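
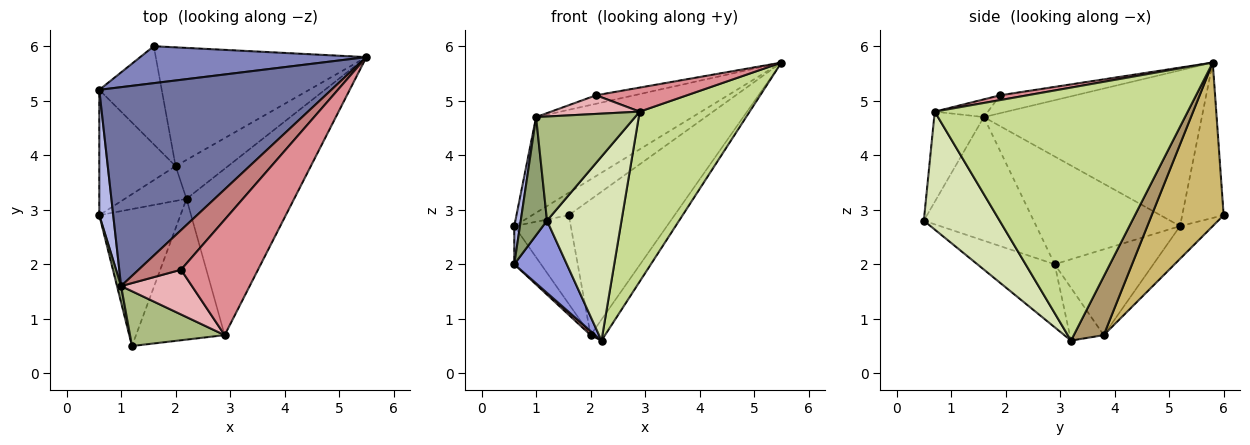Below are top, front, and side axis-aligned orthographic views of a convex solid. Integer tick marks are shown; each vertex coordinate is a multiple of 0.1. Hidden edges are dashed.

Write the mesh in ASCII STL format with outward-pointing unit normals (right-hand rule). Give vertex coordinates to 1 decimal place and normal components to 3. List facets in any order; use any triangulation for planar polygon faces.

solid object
 facet normal -0.518 0.371 0.771
  outer loop
   vertex 1.0 1.6 4.7
   vertex 5.5 5.8 5.7
   vertex 0.6 5.2 2.7
  endloop
 endfacet
 facet normal -0.506 0.448 0.737
  outer loop
   vertex 1.6 6.0 2.9
   vertex 0.6 5.2 2.7
   vertex 5.5 5.8 5.7
  endloop
 endfacet
 facet normal -0.566 -0.385 -0.729
  outer loop
   vertex 0.6 2.9 2.0
   vertex 2.2 3.2 0.6
   vertex 1.2 0.5 2.8
  endloop
 endfacet
 facet normal -0.991 -0.039 0.128
  outer loop
   vertex 0.6 2.9 2.0
   vertex 1.0 1.6 4.7
   vertex 0.6 5.2 2.7
  endloop
 endfacet
 facet normal -0.972 -0.232 0.032
  outer loop
   vertex 0.6 2.9 2.0
   vertex 1.2 0.5 2.8
   vertex 1.0 1.6 4.7
  endloop
 endfacet
 facet normal -0.406 -0.809 0.426
  outer loop
   vertex 2.9 0.7 4.8
   vertex 1.0 1.6 4.7
   vertex 1.2 0.5 2.8
  endloop
 endfacet
 facet normal 0.854 -0.371 -0.363
  outer loop
   vertex 2.9 0.7 4.8
   vertex 2.2 3.2 0.6
   vertex 5.5 5.8 5.7
  endloop
 endfacet
 facet normal 0.629 -0.618 -0.472
  outer loop
   vertex 2.9 0.7 4.8
   vertex 1.2 0.5 2.8
   vertex 2.2 3.2 0.6
  endloop
 endfacet
 facet normal 0.702 0.338 -0.627
  outer loop
   vertex 2.0 3.8 0.7
   vertex 5.5 5.8 5.7
   vertex 2.2 3.2 0.6
  endloop
 endfacet
 facet normal 0.456 0.670 -0.587
  outer loop
   vertex 2.0 3.8 0.7
   vertex 1.6 6.0 2.9
   vertex 5.5 5.8 5.7
  endloop
 endfacet
 facet normal -0.362 0.625 -0.691
  outer loop
   vertex 2.0 3.8 0.7
   vertex 0.6 5.2 2.7
   vertex 1.6 6.0 2.9
  endloop
 endfacet
 facet normal -0.732 0.198 -0.651
  outer loop
   vertex 2.0 3.8 0.7
   vertex 0.6 2.9 2.0
   vertex 0.6 5.2 2.7
  endloop
 endfacet
 facet normal -0.646 -0.089 -0.758
  outer loop
   vertex 2.0 3.8 0.7
   vertex 2.2 3.2 0.6
   vertex 0.6 2.9 2.0
  endloop
 endfacet
 facet normal -0.381 0.193 0.904
  outer loop
   vertex 2.1 1.9 5.1
   vertex 5.5 5.8 5.7
   vertex 1.0 1.6 4.7
  endloop
 endfacet
 facet normal 0.061 -0.204 0.977
  outer loop
   vertex 2.1 1.9 5.1
   vertex 2.9 0.7 4.8
   vertex 5.5 5.8 5.7
  endloop
 endfacet
 facet normal -0.225 -0.375 0.899
  outer loop
   vertex 2.1 1.9 5.1
   vertex 1.0 1.6 4.7
   vertex 2.9 0.7 4.8
  endloop
 endfacet
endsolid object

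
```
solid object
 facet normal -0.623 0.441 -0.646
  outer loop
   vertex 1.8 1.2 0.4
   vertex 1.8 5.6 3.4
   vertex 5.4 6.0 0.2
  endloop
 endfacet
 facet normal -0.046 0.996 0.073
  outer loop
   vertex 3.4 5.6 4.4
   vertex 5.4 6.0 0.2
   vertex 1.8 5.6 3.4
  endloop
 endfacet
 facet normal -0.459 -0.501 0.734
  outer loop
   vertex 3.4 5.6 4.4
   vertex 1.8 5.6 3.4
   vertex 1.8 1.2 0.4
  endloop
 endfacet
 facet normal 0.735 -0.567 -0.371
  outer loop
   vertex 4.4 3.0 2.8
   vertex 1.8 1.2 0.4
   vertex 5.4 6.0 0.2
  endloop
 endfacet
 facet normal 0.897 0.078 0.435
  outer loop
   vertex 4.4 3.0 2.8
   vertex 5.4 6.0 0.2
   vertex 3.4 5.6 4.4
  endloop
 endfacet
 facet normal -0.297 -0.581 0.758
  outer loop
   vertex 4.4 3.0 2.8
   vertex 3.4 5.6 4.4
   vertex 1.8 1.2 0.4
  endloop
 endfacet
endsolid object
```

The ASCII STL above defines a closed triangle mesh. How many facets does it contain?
6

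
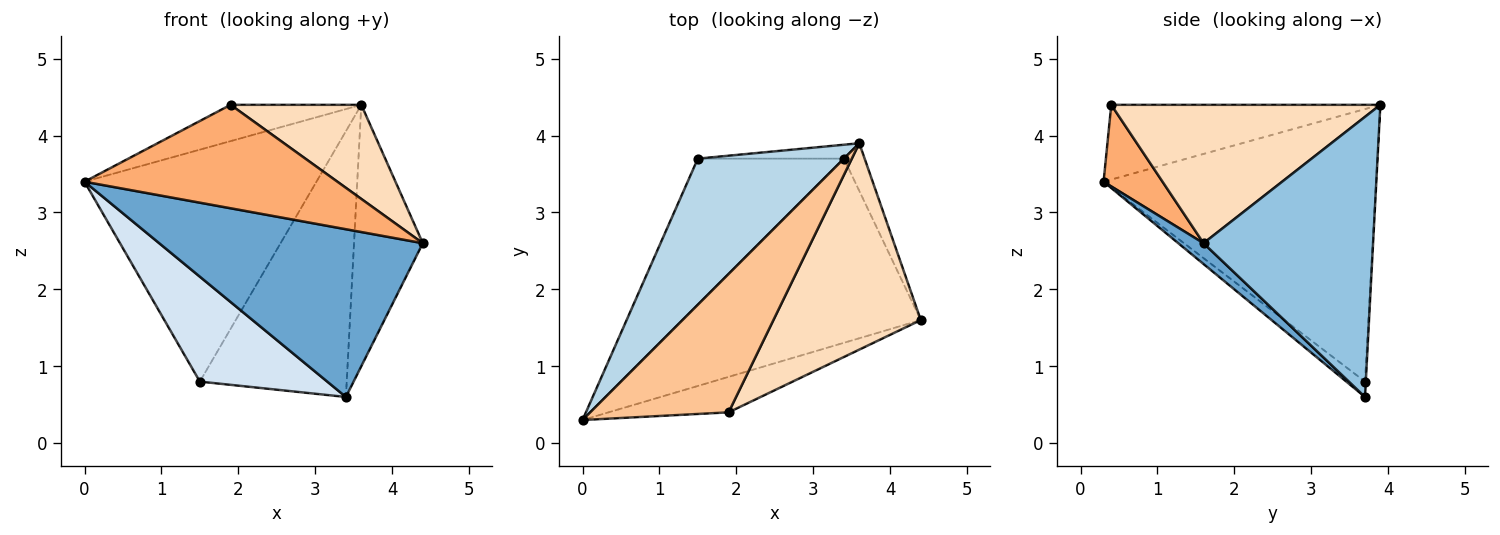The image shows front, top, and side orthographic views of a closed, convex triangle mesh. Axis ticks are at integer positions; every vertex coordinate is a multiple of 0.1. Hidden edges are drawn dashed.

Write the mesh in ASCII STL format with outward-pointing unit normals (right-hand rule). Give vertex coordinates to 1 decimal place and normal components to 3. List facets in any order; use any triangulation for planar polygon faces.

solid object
 facet normal 0.064 -0.672 -0.738
  outer loop
   vertex 3.4 3.7 0.6
   vertex 4.4 1.6 2.6
   vertex 0.0 0.3 3.4
  endloop
 endfacet
 facet normal 0.924 0.375 -0.068
  outer loop
   vertex 3.4 3.7 0.6
   vertex 3.6 3.9 4.4
   vertex 4.4 1.6 2.6
  endloop
 endfacet
 facet normal -0.705 0.600 0.378
  outer loop
   vertex 1.5 3.7 0.8
   vertex 0.0 0.3 3.4
   vertex 3.6 3.9 4.4
  endloop
 endfacet
 facet normal -0.085 -0.581 -0.809
  outer loop
   vertex 1.5 3.7 0.8
   vertex 3.4 3.7 0.6
   vertex 0.0 0.3 3.4
  endloop
 endfacet
 facet normal -0.006 0.999 -0.052
  outer loop
   vertex 1.5 3.7 0.8
   vertex 3.6 3.9 4.4
   vertex 3.4 3.7 0.6
  endloop
 endfacet
 facet normal 0.215 -0.924 -0.317
  outer loop
   vertex 1.9 0.4 4.4
   vertex 0.0 0.3 3.4
   vertex 4.4 1.6 2.6
  endloop
 endfacet
 facet normal -0.463 0.225 0.857
  outer loop
   vertex 1.9 0.4 4.4
   vertex 3.6 3.9 4.4
   vertex 0.0 0.3 3.4
  endloop
 endfacet
 facet normal 0.650 -0.315 0.692
  outer loop
   vertex 1.9 0.4 4.4
   vertex 4.4 1.6 2.6
   vertex 3.6 3.9 4.4
  endloop
 endfacet
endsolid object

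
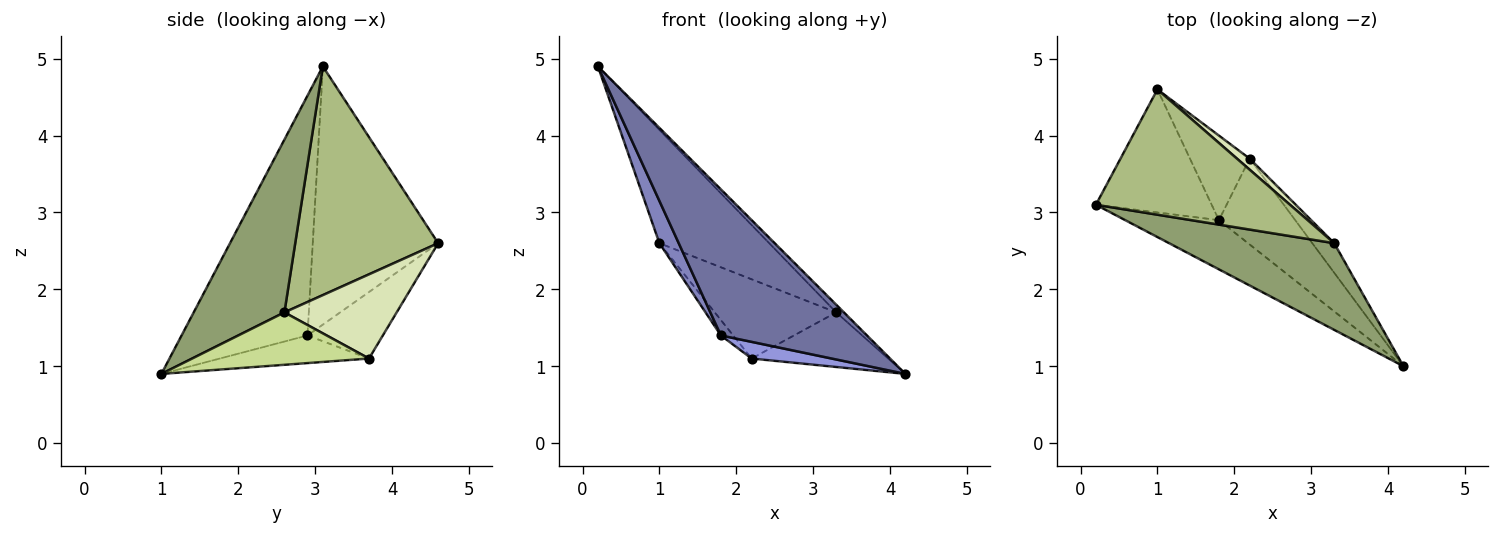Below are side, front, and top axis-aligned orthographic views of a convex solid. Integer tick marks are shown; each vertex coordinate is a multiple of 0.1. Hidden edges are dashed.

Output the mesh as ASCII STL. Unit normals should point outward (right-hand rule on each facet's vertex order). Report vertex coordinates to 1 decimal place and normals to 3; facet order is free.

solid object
 facet normal -0.633 -0.734 -0.247
  outer loop
   vertex 1.8 2.9 1.4
   vertex 4.2 1.0 0.9
   vertex 0.2 3.1 4.9
  endloop
 endfacet
 facet normal -0.904 -0.139 -0.405
  outer loop
   vertex 1.8 2.9 1.4
   vertex 0.2 3.1 4.9
   vertex 1.0 4.6 2.6
  endloop
 endfacet
 facet normal -0.335 -0.179 -0.925
  outer loop
   vertex 2.2 3.7 1.1
   vertex 4.2 1.0 0.9
   vertex 1.8 2.9 1.4
  endloop
 endfacet
 facet normal -0.739 0.121 -0.663
  outer loop
   vertex 2.2 3.7 1.1
   vertex 1.8 2.9 1.4
   vertex 1.0 4.6 2.6
  endloop
 endfacet
 facet normal 0.722 0.061 0.690
  outer loop
   vertex 3.3 2.6 1.7
   vertex 0.2 3.1 4.9
   vertex 4.2 1.0 0.9
  endloop
 endfacet
 facet normal 0.658 0.505 0.558
  outer loop
   vertex 3.3 2.6 1.7
   vertex 1.0 4.6 2.6
   vertex 0.2 3.1 4.9
  endloop
 endfacet
 facet normal 0.751 0.580 -0.314
  outer loop
   vertex 3.3 2.6 1.7
   vertex 4.2 1.0 0.9
   vertex 2.2 3.7 1.1
  endloop
 endfacet
 facet normal 0.675 0.731 0.102
  outer loop
   vertex 3.3 2.6 1.7
   vertex 2.2 3.7 1.1
   vertex 1.0 4.6 2.6
  endloop
 endfacet
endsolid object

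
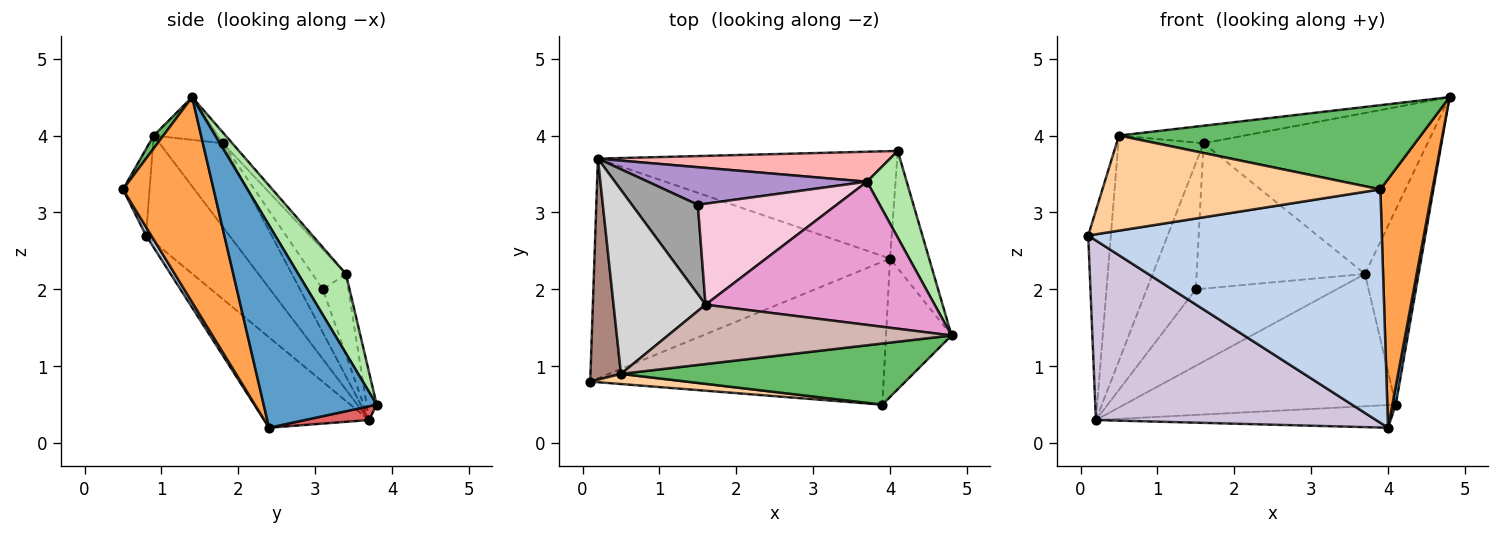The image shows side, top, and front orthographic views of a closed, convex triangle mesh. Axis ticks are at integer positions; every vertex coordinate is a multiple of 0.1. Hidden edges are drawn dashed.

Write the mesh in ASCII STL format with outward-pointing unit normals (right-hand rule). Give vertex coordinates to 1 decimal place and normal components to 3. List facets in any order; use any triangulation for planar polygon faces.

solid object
 facet normal 0.981 -0.030 -0.189
  outer loop
   vertex 4.0 2.4 0.2
   vertex 4.1 3.8 0.5
   vertex 4.8 1.4 4.5
  endloop
 endfacet
 facet normal 0.015 -0.853 -0.522
  outer loop
   vertex 3.9 0.5 3.3
   vertex 0.1 0.8 2.7
   vertex 4.0 2.4 0.2
  endloop
 endfacet
 facet normal 0.836 -0.480 -0.267
  outer loop
   vertex 3.9 0.5 3.3
   vertex 4.0 2.4 0.2
   vertex 4.8 1.4 4.5
  endloop
 endfacet
 facet normal -0.095 -0.990 0.105
  outer loop
   vertex 0.5 0.9 4.0
   vertex 0.1 0.8 2.7
   vertex 3.9 0.5 3.3
  endloop
 endfacet
 facet normal 0.026 -0.809 0.587
  outer loop
   vertex 0.5 0.9 4.0
   vertex 3.9 0.5 3.3
   vertex 4.8 1.4 4.5
  endloop
 endfacet
 facet normal 0.630 0.709 0.315
  outer loop
   vertex 3.7 3.4 2.2
   vertex 4.8 1.4 4.5
   vertex 4.1 3.8 0.5
  endloop
 endfacet
 facet normal 0.045 0.206 -0.977
  outer loop
   vertex 0.2 3.7 0.3
   vertex 4.1 3.8 0.5
   vertex 4.0 2.4 0.2
  endloop
 endfacet
 facet normal -0.036 0.975 0.221
  outer loop
   vertex 0.2 3.7 0.3
   vertex 3.7 3.4 2.2
   vertex 4.1 3.8 0.5
  endloop
 endfacet
 facet normal -0.160 0.886 0.435
  outer loop
   vertex 0.2 3.7 0.3
   vertex 1.5 3.1 2.0
   vertex 3.7 3.4 2.2
  endloop
 endfacet
 facet normal -0.230 -0.616 -0.754
  outer loop
   vertex 0.2 3.7 0.3
   vertex 4.0 2.4 0.2
   vertex 0.1 0.8 2.7
  endloop
 endfacet
 facet normal -0.930 0.253 0.267
  outer loop
   vertex 0.2 3.7 0.3
   vertex 0.1 0.8 2.7
   vertex 0.5 0.9 4.0
  endloop
 endfacet
 facet normal -0.143 0.280 0.949
  outer loop
   vertex 1.6 1.8 3.9
   vertex 0.5 0.9 4.0
   vertex 4.8 1.4 4.5
  endloop
 endfacet
 facet normal -0.031 0.747 0.664
  outer loop
   vertex 1.6 1.8 3.9
   vertex 4.8 1.4 4.5
   vertex 3.7 3.4 2.2
  endloop
 endfacet
 facet normal -0.162 0.810 0.563
  outer loop
   vertex 1.6 1.8 3.9
   vertex 3.7 3.4 2.2
   vertex 1.5 3.1 2.0
  endloop
 endfacet
 facet normal -0.355 0.763 0.541
  outer loop
   vertex 1.6 1.8 3.9
   vertex 1.5 3.1 2.0
   vertex 0.2 3.7 0.3
  endloop
 endfacet
 facet normal -0.499 0.671 0.548
  outer loop
   vertex 1.6 1.8 3.9
   vertex 0.2 3.7 0.3
   vertex 0.5 0.9 4.0
  endloop
 endfacet
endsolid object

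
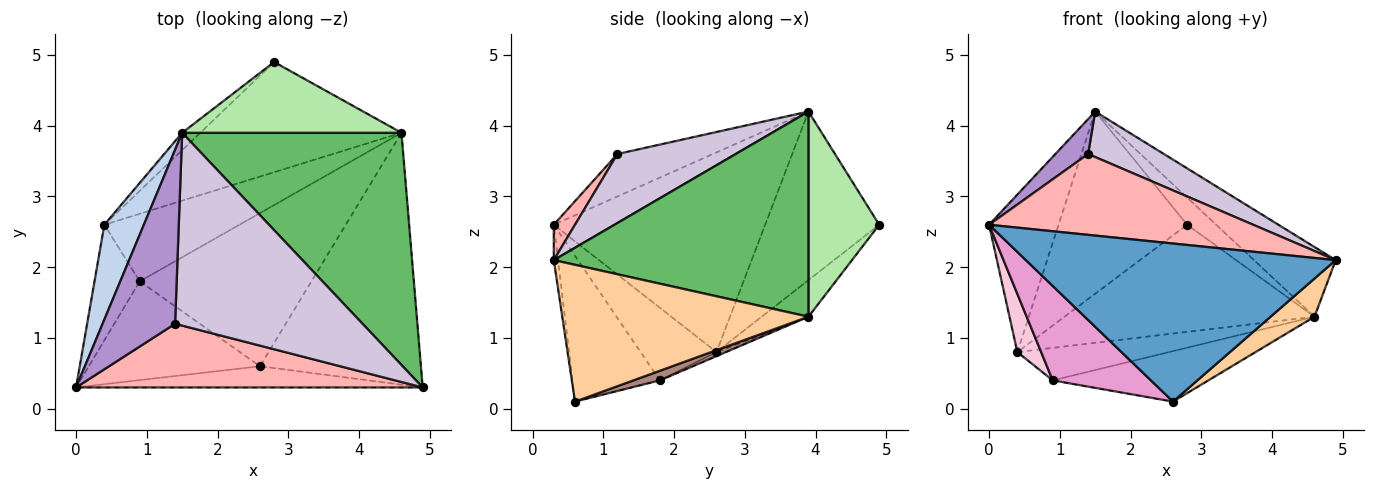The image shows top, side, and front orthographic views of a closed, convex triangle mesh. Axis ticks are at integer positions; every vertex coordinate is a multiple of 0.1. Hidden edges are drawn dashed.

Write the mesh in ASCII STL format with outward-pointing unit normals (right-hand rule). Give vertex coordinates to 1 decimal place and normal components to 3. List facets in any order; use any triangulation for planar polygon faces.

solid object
 facet normal -0.014 -0.991 -0.133
  outer loop
   vertex 2.6 0.6 0.1
   vertex 4.9 0.3 2.1
   vertex 0.0 0.3 2.6
  endloop
 endfacet
 facet normal -0.934 0.307 0.185
  outer loop
   vertex 1.5 3.9 4.2
   vertex 0.4 2.6 0.8
   vertex 0.0 0.3 2.6
  endloop
 endfacet
 facet normal -0.662 0.746 -0.071
  outer loop
   vertex 1.5 3.9 4.2
   vertex 2.8 4.9 2.6
   vertex 0.4 2.6 0.8
  endloop
 endfacet
 facet normal 0.643 -0.115 -0.757
  outer loop
   vertex 4.6 3.9 1.3
   vertex 4.9 0.3 2.1
   vertex 2.6 0.6 0.1
  endloop
 endfacet
 facet normal 0.667 0.214 0.713
  outer loop
   vertex 4.6 3.9 1.3
   vertex 1.5 3.9 4.2
   vertex 4.9 0.3 2.1
  endloop
 endfacet
 facet normal 0.658 0.270 0.703
  outer loop
   vertex 4.6 3.9 1.3
   vertex 2.8 4.9 2.6
   vertex 1.5 3.9 4.2
  endloop
 endfacet
 facet normal -0.129 0.691 -0.711
  outer loop
   vertex 4.6 3.9 1.3
   vertex 0.4 2.6 0.8
   vertex 2.8 4.9 2.6
  endloop
 endfacet
 facet normal 0.063 -0.784 0.617
  outer loop
   vertex 1.4 1.2 3.6
   vertex 0.0 0.3 2.6
   vertex 4.9 0.3 2.1
  endloop
 endfacet
 facet normal -0.498 -0.171 0.850
  outer loop
   vertex 1.4 1.2 3.6
   vertex 1.5 3.9 4.2
   vertex 0.0 0.3 2.6
  endloop
 endfacet
 facet normal 0.337 -0.216 0.916
  outer loop
   vertex 1.4 1.2 3.6
   vertex 4.9 0.3 2.1
   vertex 1.5 3.9 4.2
  endloop
 endfacet
 facet normal 0.053 0.313 -0.948
  outer loop
   vertex 0.9 1.8 0.4
   vertex 4.6 3.9 1.3
   vertex 2.6 0.6 0.1
  endloop
 endfacet
 facet normal -0.027 0.434 -0.901
  outer loop
   vertex 0.9 1.8 0.4
   vertex 0.4 2.6 0.8
   vertex 4.6 3.9 1.3
  endloop
 endfacet
 facet normal -0.524 -0.589 -0.616
  outer loop
   vertex 0.9 1.8 0.4
   vertex 2.6 0.6 0.1
   vertex 0.0 0.3 2.6
  endloop
 endfacet
 facet normal -0.820 -0.257 -0.511
  outer loop
   vertex 0.9 1.8 0.4
   vertex 0.0 0.3 2.6
   vertex 0.4 2.6 0.8
  endloop
 endfacet
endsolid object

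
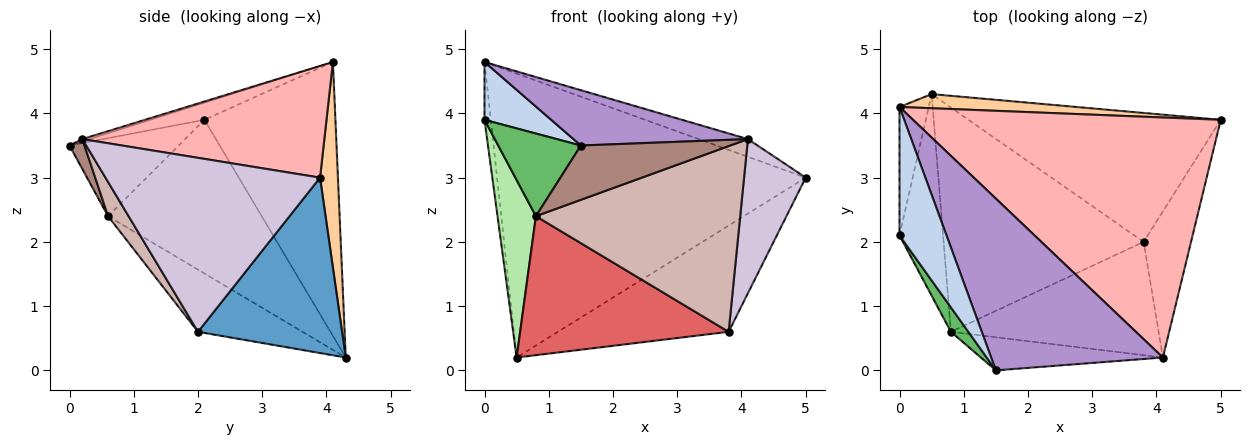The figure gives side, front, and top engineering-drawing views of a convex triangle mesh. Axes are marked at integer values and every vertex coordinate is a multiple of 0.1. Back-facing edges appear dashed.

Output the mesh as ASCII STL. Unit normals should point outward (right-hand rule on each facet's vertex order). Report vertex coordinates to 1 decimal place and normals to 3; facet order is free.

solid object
 facet normal 0.473 0.560 -0.680
  outer loop
   vertex 3.8 2.0 0.6
   vertex 0.5 4.3 0.2
   vertex 5.0 3.9 3.0
  endloop
 endfacet
 facet normal -0.315 -0.390 0.866
  outer loop
   vertex 0.0 4.1 4.8
   vertex 0.0 2.1 3.9
   vertex 1.5 0.0 3.5
  endloop
 endfacet
 facet normal -0.993 0.048 -0.106
  outer loop
   vertex 0.0 4.1 4.8
   vertex 0.5 4.3 0.2
   vertex 0.0 2.1 3.9
  endloop
 endfacet
 facet normal 0.058 0.997 0.050
  outer loop
   vertex 0.0 4.1 4.8
   vertex 5.0 3.9 3.0
   vertex 0.5 4.3 0.2
  endloop
 endfacet
 facet normal -0.785 -0.594 0.175
  outer loop
   vertex 0.8 0.6 2.4
   vertex 1.5 0.0 3.5
   vertex 0.0 2.1 3.9
  endloop
 endfacet
 facet normal -0.935 -0.234 -0.265
  outer loop
   vertex 0.8 0.6 2.4
   vertex 0.0 2.1 3.9
   vertex 0.5 4.3 0.2
  endloop
 endfacet
 facet normal -0.255 -0.509 -0.822
  outer loop
   vertex 0.8 0.6 2.4
   vertex 0.5 4.3 0.2
   vertex 3.8 2.0 0.6
  endloop
 endfacet
 facet normal 0.340 0.069 0.938
  outer loop
   vertex 4.1 0.2 3.6
   vertex 5.0 3.9 3.0
   vertex 0.0 4.1 4.8
  endloop
 endfacet
 facet normal -0.013 -0.307 0.952
  outer loop
   vertex 4.1 0.2 3.6
   vertex 0.0 4.1 4.8
   vertex 1.5 0.0 3.5
  endloop
 endfacet
 facet normal 0.930 -0.267 -0.253
  outer loop
   vertex 4.1 0.2 3.6
   vertex 3.8 2.0 0.6
   vertex 5.0 3.9 3.0
  endloop
 endfacet
 facet normal 0.085 -0.851 -0.518
  outer loop
   vertex 4.1 0.2 3.6
   vertex 1.5 0.0 3.5
   vertex 0.8 0.6 2.4
  endloop
 endfacet
 facet normal 0.086 -0.851 -0.519
  outer loop
   vertex 4.1 0.2 3.6
   vertex 0.8 0.6 2.4
   vertex 3.8 2.0 0.6
  endloop
 endfacet
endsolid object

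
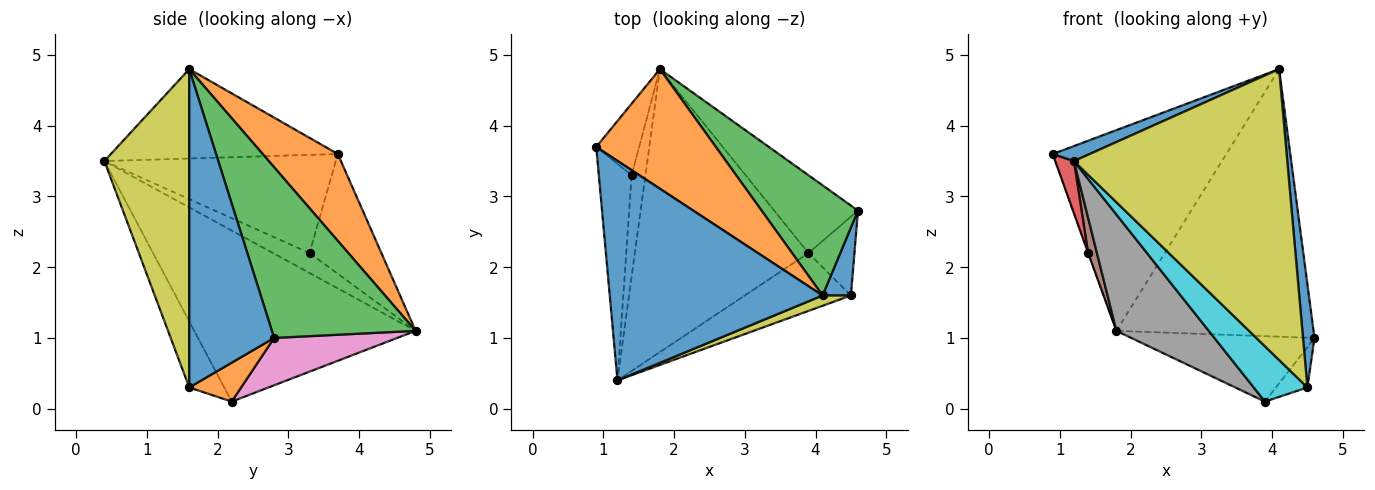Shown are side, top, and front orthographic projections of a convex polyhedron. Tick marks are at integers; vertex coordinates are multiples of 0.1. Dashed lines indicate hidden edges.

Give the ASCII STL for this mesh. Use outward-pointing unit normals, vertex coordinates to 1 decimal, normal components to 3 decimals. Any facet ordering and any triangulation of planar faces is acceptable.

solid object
 facet normal -0.386 -0.063 0.920
  outer loop
   vertex 4.1 1.6 4.8
   vertex 0.9 3.7 3.6
   vertex 1.2 0.4 3.5
  endloop
 endfacet
 facet normal 0.349 0.805 0.480
  outer loop
   vertex 1.8 4.8 1.1
   vertex 0.9 3.7 3.6
   vertex 4.1 1.6 4.8
  endloop
 endfacet
 facet normal 0.559 0.767 0.316
  outer loop
   vertex 1.8 4.8 1.1
   vertex 4.1 1.6 4.8
   vertex 4.6 2.8 1.0
  endloop
 endfacet
 facet normal -0.946 -0.076 -0.316
  outer loop
   vertex 1.4 3.3 2.2
   vertex 1.2 0.4 3.5
   vertex 0.9 3.7 3.6
  endloop
 endfacet
 facet normal -0.941 0.004 -0.337
  outer loop
   vertex 1.4 3.3 2.2
   vertex 0.9 3.7 3.6
   vertex 1.8 4.8 1.1
  endloop
 endfacet
 facet normal -0.806 -0.195 -0.559
  outer loop
   vertex 1.4 3.3 2.2
   vertex 1.8 4.8 1.1
   vertex 1.2 0.4 3.5
  endloop
 endfacet
 facet normal 0.397 0.591 -0.703
  outer loop
   vertex 3.9 2.2 0.1
   vertex 1.8 4.8 1.1
   vertex 4.6 2.8 1.0
  endloop
 endfacet
 facet normal -0.674 -0.281 -0.684
  outer loop
   vertex 3.9 2.2 0.1
   vertex 1.2 0.4 3.5
   vertex 1.8 4.8 1.1
  endloop
 endfacet
 facet normal 0.370 -0.929 0.033
  outer loop
   vertex 4.5 1.6 0.3
   vertex 4.1 1.6 4.8
   vertex 1.2 0.4 3.5
  endloop
 endfacet
 facet normal -0.410 -0.630 -0.659
  outer loop
   vertex 4.5 1.6 0.3
   vertex 1.2 0.4 3.5
   vertex 3.9 2.2 0.1
  endloop
 endfacet
 facet normal 0.987 -0.133 0.088
  outer loop
   vertex 4.5 1.6 0.3
   vertex 4.6 2.8 1.0
   vertex 4.1 1.6 4.8
  endloop
 endfacet
 facet normal 0.601 0.365 -0.711
  outer loop
   vertex 4.5 1.6 0.3
   vertex 3.9 2.2 0.1
   vertex 4.6 2.8 1.0
  endloop
 endfacet
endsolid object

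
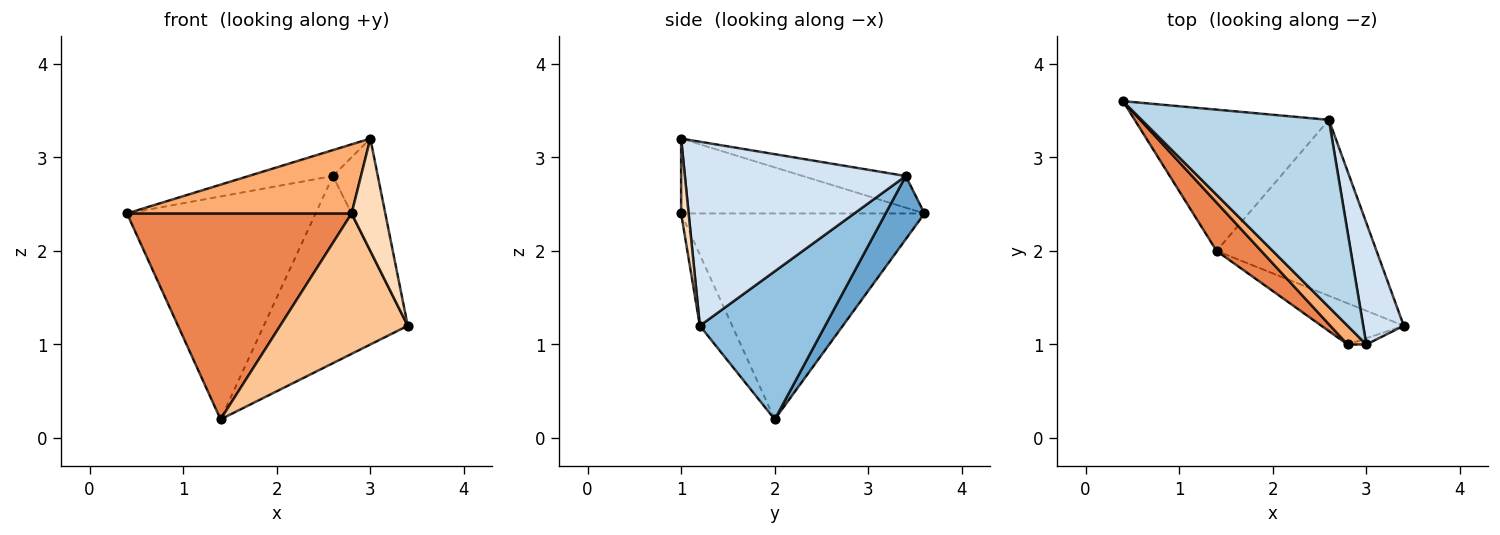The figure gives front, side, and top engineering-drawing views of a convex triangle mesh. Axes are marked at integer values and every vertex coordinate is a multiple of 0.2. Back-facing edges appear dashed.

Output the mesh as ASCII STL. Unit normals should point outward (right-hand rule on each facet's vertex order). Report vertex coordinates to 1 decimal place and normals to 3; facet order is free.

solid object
 facet normal 0.172 0.832 -0.527
  outer loop
   vertex 2.6 3.4 2.8
   vertex 1.4 2.0 0.2
   vertex 0.4 3.6 2.4
  endloop
 endfacet
 facet normal 0.535 0.615 -0.578
  outer loop
   vertex 2.6 3.4 2.8
   vertex 3.4 1.2 1.2
   vertex 1.4 2.0 0.2
  endloop
 endfacet
 facet normal -0.165 0.135 0.977
  outer loop
   vertex 2.6 3.4 2.8
   vertex 0.4 3.6 2.4
   vertex 3.0 1.0 3.2
  endloop
 endfacet
 facet normal 0.958 0.195 0.211
  outer loop
   vertex 2.6 3.4 2.8
   vertex 3.0 1.0 3.2
   vertex 3.4 1.2 1.2
  endloop
 endfacet
 facet normal -0.726 -0.670 0.157
  outer loop
   vertex 2.8 1.0 2.4
   vertex 0.4 3.6 2.4
   vertex 1.4 2.0 0.2
  endloop
 endfacet
 facet normal -0.723 -0.667 0.181
  outer loop
   vertex 2.8 1.0 2.4
   vertex 3.0 1.0 3.2
   vertex 0.4 3.6 2.4
  endloop
 endfacet
 facet normal -0.236 -0.932 -0.274
  outer loop
   vertex 2.8 1.0 2.4
   vertex 1.4 2.0 0.2
   vertex 3.4 1.2 1.2
  endloop
 endfacet
 facet normal 0.217 -0.975 -0.054
  outer loop
   vertex 2.8 1.0 2.4
   vertex 3.4 1.2 1.2
   vertex 3.0 1.0 3.2
  endloop
 endfacet
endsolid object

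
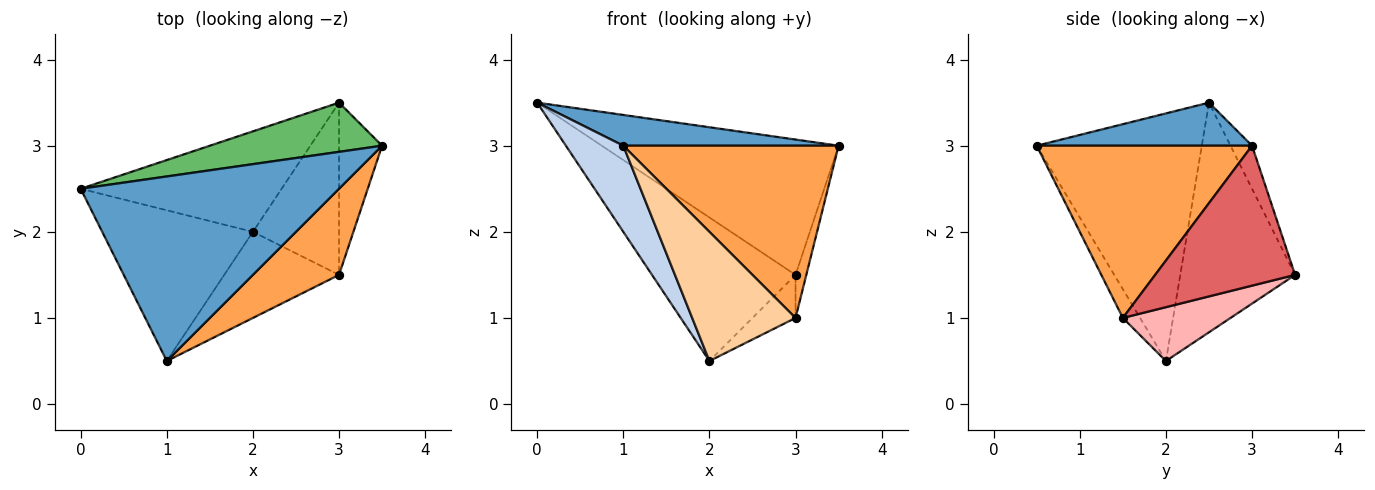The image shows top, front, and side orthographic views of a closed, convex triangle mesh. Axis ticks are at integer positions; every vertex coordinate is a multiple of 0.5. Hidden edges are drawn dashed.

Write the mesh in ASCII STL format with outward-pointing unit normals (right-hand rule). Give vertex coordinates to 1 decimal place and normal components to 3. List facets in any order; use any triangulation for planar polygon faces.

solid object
 facet normal 0.162 -0.162 0.973
  outer loop
   vertex 1.0 0.5 3.0
   vertex 3.5 3.0 3.0
   vertex 0.0 2.5 3.5
  endloop
 endfacet
 facet normal -0.819 -0.285 -0.498
  outer loop
   vertex 2.0 2.0 0.5
   vertex 1.0 0.5 3.0
   vertex 0.0 2.5 3.5
  endloop
 endfacet
 facet normal 0.667 -0.667 0.333
  outer loop
   vertex 3.0 1.5 1.0
   vertex 3.5 3.0 3.0
   vertex 1.0 0.5 3.0
  endloop
 endfacet
 facet normal -0.137 -0.824 -0.549
  outer loop
   vertex 3.0 1.5 1.0
   vertex 1.0 0.5 3.0
   vertex 2.0 2.0 0.5
  endloop
 endfacet
 facet normal -0.085 0.936 0.341
  outer loop
   vertex 3.0 3.5 1.5
   vertex 0.0 2.5 3.5
   vertex 3.5 3.0 3.0
  endloop
 endfacet
 facet normal -0.548 0.685 -0.480
  outer loop
   vertex 3.0 3.5 1.5
   vertex 2.0 2.0 0.5
   vertex 0.0 2.5 3.5
  endloop
 endfacet
 facet normal 0.953 0.073 -0.293
  outer loop
   vertex 3.0 3.5 1.5
   vertex 3.5 3.0 3.0
   vertex 3.0 1.5 1.0
  endloop
 endfacet
 facet normal 0.518 0.207 -0.830
  outer loop
   vertex 3.0 3.5 1.5
   vertex 3.0 1.5 1.0
   vertex 2.0 2.0 0.5
  endloop
 endfacet
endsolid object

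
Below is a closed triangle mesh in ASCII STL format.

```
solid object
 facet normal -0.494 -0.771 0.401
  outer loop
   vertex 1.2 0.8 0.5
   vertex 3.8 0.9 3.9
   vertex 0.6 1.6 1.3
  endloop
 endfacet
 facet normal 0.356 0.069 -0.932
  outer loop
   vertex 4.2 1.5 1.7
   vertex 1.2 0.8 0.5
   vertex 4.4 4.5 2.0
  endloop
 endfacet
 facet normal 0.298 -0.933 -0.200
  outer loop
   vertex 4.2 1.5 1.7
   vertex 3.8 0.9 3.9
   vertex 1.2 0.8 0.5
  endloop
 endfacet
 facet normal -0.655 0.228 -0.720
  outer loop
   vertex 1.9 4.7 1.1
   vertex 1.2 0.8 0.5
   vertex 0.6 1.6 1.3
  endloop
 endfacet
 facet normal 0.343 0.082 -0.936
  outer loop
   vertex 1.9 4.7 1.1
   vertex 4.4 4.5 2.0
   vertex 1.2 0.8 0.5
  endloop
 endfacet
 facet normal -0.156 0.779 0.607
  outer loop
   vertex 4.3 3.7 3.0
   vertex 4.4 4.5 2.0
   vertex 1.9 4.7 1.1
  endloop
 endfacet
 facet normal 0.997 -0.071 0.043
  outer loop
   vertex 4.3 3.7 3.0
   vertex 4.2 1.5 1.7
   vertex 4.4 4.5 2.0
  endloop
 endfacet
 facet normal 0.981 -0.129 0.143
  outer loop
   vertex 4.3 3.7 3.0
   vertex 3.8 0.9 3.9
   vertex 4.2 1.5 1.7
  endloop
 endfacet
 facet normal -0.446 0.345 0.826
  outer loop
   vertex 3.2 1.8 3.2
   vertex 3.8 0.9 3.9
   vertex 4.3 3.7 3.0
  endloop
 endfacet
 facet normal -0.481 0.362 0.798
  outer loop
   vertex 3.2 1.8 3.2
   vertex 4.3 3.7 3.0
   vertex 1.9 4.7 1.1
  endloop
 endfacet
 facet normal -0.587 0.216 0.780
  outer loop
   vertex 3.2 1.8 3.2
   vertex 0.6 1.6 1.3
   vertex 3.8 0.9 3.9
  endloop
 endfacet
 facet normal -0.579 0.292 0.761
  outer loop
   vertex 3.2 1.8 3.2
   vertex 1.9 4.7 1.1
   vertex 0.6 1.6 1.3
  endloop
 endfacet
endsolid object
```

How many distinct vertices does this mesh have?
8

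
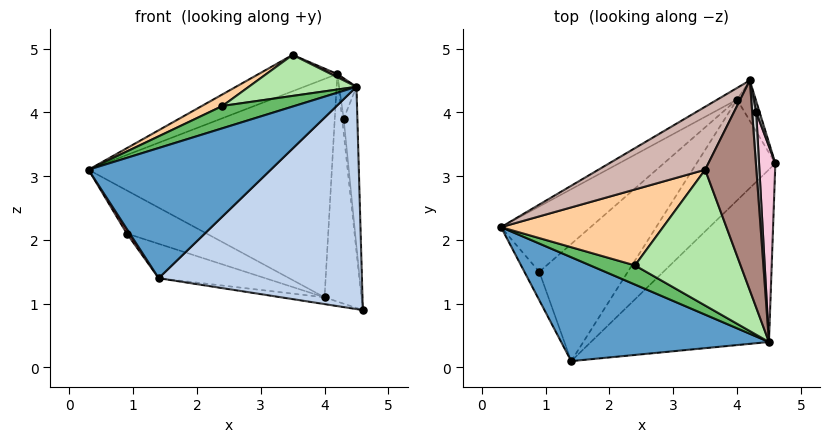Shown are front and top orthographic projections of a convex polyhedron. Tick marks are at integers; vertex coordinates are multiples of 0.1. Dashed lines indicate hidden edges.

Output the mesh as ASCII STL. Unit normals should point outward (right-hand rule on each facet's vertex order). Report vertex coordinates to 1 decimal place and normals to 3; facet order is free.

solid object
 facet normal -0.467 -0.691 0.552
  outer loop
   vertex 4.5 0.4 4.4
   vertex 0.3 2.2 3.1
   vertex 1.4 0.1 1.4
  endloop
 endfacet
 facet normal 0.556 -0.657 -0.509
  outer loop
   vertex 4.5 0.4 4.4
   vertex 1.4 0.1 1.4
   vertex 4.6 3.2 0.9
  endloop
 endfacet
 facet normal -0.216 0.065 -0.974
  outer loop
   vertex 4.0 4.2 1.1
   vertex 4.6 3.2 0.9
   vertex 1.4 0.1 1.4
  endloop
 endfacet
 facet normal -0.457 -0.134 0.879
  outer loop
   vertex 2.4 1.6 4.1
   vertex 3.5 3.1 4.9
   vertex 0.3 2.2 3.1
  endloop
 endfacet
 facet normal -0.466 -0.672 0.576
  outer loop
   vertex 2.4 1.6 4.1
   vertex 0.3 2.2 3.1
   vertex 4.5 0.4 4.4
  endloop
 endfacet
 facet normal -0.289 -0.277 0.916
  outer loop
   vertex 2.4 1.6 4.1
   vertex 4.5 0.4 4.4
   vertex 3.5 3.1 4.9
  endloop
 endfacet
 facet normal -0.878 -0.077 -0.473
  outer loop
   vertex 0.9 1.5 2.1
   vertex 1.4 0.1 1.4
   vertex 0.3 2.2 3.1
  endloop
 endfacet
 facet normal -0.599 0.441 -0.668
  outer loop
   vertex 0.9 1.5 2.1
   vertex 0.3 2.2 3.1
   vertex 4.0 4.2 1.1
  endloop
 endfacet
 facet normal -0.485 0.246 -0.839
  outer loop
   vertex 0.9 1.5 2.1
   vertex 4.0 4.2 1.1
   vertex 1.4 0.1 1.4
  endloop
 endfacet
 facet normal 0.845 0.526 -0.093
  outer loop
   vertex 4.2 4.5 4.6
   vertex 4.6 3.2 0.9
   vertex 4.0 4.2 1.1
  endloop
 endfacet
 facet normal 0.417 -0.014 0.909
  outer loop
   vertex 4.2 4.5 4.6
   vertex 3.5 3.1 4.9
   vertex 4.5 0.4 4.4
  endloop
 endfacet
 facet normal -0.532 0.423 0.734
  outer loop
   vertex 4.2 4.5 4.6
   vertex 0.3 2.2 3.1
   vertex 3.5 3.1 4.9
  endloop
 endfacet
 facet normal -0.494 0.868 -0.046
  outer loop
   vertex 4.2 4.5 4.6
   vertex 4.0 4.2 1.1
   vertex 0.3 2.2 3.1
  endloop
 endfacet
 facet normal 0.994 0.067 0.082
  outer loop
   vertex 4.3 4.0 3.9
   vertex 4.5 0.4 4.4
   vertex 4.6 3.2 0.9
  endloop
 endfacet
 facet normal 0.993 0.095 0.074
  outer loop
   vertex 4.3 4.0 3.9
   vertex 4.6 3.2 0.9
   vertex 4.2 4.5 4.6
  endloop
 endfacet
 facet normal 0.993 0.068 0.093
  outer loop
   vertex 4.3 4.0 3.9
   vertex 4.2 4.5 4.6
   vertex 4.5 0.4 4.4
  endloop
 endfacet
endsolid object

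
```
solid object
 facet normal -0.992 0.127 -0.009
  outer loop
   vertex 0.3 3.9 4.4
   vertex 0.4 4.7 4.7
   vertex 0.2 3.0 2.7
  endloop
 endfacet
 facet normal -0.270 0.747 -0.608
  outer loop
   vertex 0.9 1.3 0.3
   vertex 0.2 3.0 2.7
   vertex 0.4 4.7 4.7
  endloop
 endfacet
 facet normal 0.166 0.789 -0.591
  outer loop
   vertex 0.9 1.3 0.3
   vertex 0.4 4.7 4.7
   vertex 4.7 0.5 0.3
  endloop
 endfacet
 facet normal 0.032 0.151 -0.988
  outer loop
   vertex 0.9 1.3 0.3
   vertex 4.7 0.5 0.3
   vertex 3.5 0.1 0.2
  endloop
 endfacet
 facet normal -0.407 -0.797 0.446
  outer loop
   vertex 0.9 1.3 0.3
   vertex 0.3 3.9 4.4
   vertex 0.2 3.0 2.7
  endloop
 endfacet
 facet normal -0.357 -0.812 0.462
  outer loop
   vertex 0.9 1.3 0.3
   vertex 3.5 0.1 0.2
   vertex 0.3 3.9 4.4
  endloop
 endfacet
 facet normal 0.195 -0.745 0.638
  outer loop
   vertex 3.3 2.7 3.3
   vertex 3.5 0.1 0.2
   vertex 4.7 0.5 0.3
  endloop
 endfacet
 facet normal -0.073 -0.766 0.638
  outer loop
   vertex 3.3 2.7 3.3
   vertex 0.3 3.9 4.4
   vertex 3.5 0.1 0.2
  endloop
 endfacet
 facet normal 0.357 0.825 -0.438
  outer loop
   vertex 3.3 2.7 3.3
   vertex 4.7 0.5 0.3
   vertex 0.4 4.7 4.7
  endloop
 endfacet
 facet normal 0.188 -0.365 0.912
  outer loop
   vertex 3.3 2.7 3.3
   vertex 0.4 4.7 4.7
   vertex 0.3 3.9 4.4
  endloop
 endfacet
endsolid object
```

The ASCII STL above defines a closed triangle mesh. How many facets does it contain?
10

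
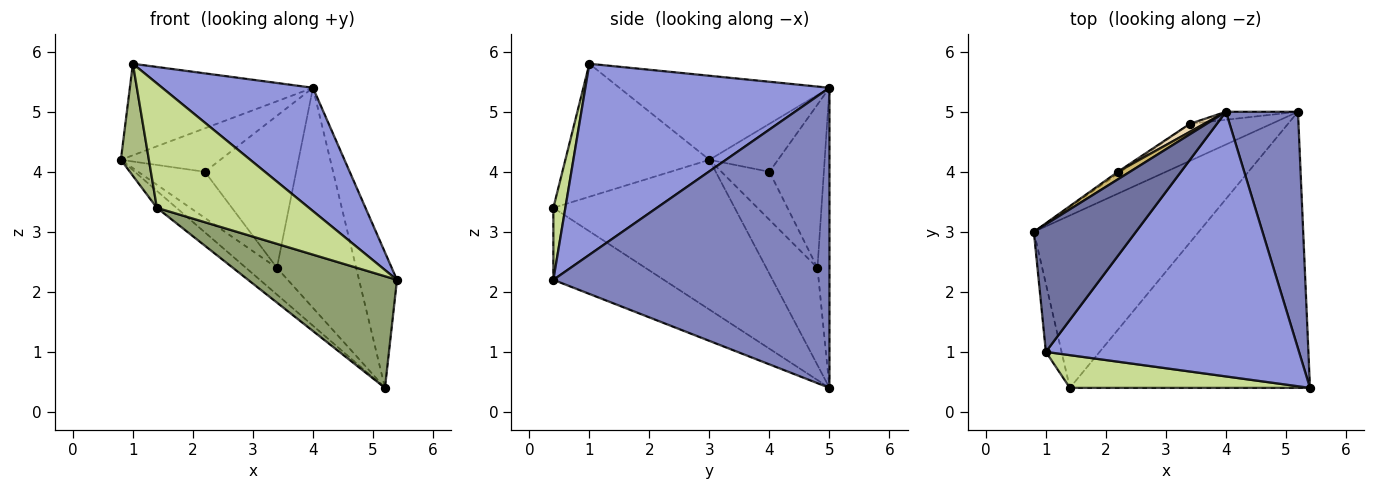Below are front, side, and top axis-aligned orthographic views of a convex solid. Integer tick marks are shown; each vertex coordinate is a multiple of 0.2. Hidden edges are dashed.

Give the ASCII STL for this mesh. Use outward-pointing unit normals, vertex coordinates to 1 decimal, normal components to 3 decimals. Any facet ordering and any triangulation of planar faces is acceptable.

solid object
 facet normal -0.556 0.485 0.675
  outer loop
   vertex 4.0 5.0 5.4
   vertex 0.8 3.0 4.2
   vertex 1.0 1.0 5.8
  endloop
 endfacet
 facet normal 0.964 0.132 0.231
  outer loop
   vertex 4.0 5.0 5.4
   vertex 5.4 0.4 2.2
   vertex 5.2 5.0 0.4
  endloop
 endfacet
 facet normal 0.565 -0.349 0.748
  outer loop
   vertex 4.0 5.0 5.4
   vertex 1.0 1.0 5.8
   vertex 5.4 0.4 2.2
  endloop
 endfacet
 facet normal -0.671 0.072 -0.738
  outer loop
   vertex 1.4 0.4 3.4
   vertex 0.8 3.0 4.2
   vertex 5.2 5.0 0.4
  endloop
 endfacet
 facet normal -0.268 -0.361 -0.893
  outer loop
   vertex 1.4 0.4 3.4
   vertex 5.2 5.0 0.4
   vertex 5.4 0.4 2.2
  endloop
 endfacet
 facet normal -0.975 -0.190 -0.115
  outer loop
   vertex 1.4 0.4 3.4
   vertex 1.0 1.0 5.8
   vertex 0.8 3.0 4.2
  endloop
 endfacet
 facet normal 0.076 -0.964 0.254
  outer loop
   vertex 1.4 0.4 3.4
   vertex 5.4 0.4 2.2
   vertex 1.0 1.0 5.8
  endloop
 endfacet
 facet normal -0.695 0.420 -0.583
  outer loop
   vertex 3.4 4.8 2.4
   vertex 5.2 5.0 0.4
   vertex 0.8 3.0 4.2
  endloop
 endfacet
 facet normal -0.150 0.988 -0.036
  outer loop
   vertex 3.4 4.8 2.4
   vertex 4.0 5.0 5.4
   vertex 5.2 5.0 0.4
  endloop
 endfacet
 facet normal -0.562 0.815 0.141
  outer loop
   vertex 2.2 4.0 4.0
   vertex 0.8 3.0 4.2
   vertex 4.0 5.0 5.4
  endloop
 endfacet
 facet normal -0.584 0.811 -0.032
  outer loop
   vertex 2.2 4.0 4.0
   vertex 3.4 4.8 2.4
   vertex 0.8 3.0 4.2
  endloop
 endfacet
 facet normal -0.512 0.858 0.045
  outer loop
   vertex 2.2 4.0 4.0
   vertex 4.0 5.0 5.4
   vertex 3.4 4.8 2.4
  endloop
 endfacet
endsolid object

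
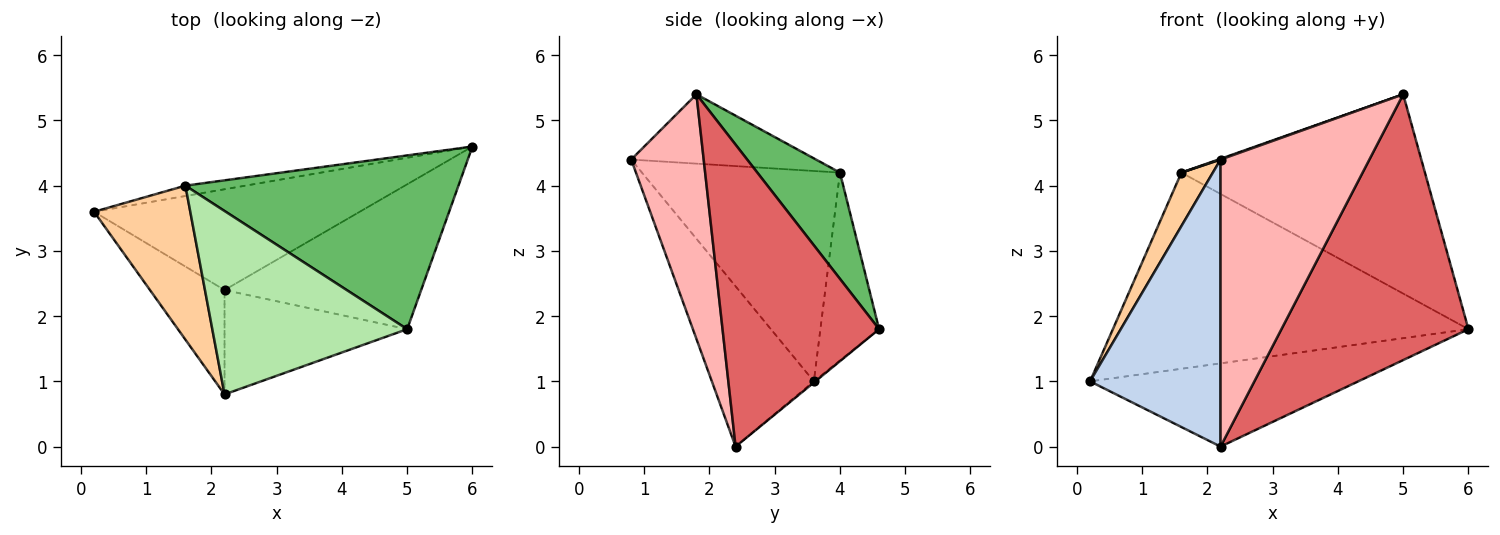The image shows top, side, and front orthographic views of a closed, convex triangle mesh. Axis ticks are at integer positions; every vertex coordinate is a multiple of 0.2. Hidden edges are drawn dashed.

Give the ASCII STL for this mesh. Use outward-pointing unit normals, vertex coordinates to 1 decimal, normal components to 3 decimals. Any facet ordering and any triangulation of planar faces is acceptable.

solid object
 facet normal -0.003 0.637 -0.771
  outer loop
   vertex 2.2 2.4 0.0
   vertex 0.2 3.6 1.0
   vertex 6.0 4.6 1.8
  endloop
 endfacet
 facet normal -0.592 -0.757 -0.275
  outer loop
   vertex 2.2 2.4 0.0
   vertex 2.2 0.8 4.4
   vertex 0.2 3.6 1.0
  endloop
 endfacet
 facet normal -0.163 0.985 -0.052
  outer loop
   vertex 1.6 4.0 4.2
   vertex 6.0 4.6 1.8
   vertex 0.2 3.6 1.0
  endloop
 endfacet
 facet normal -0.900 -0.143 0.412
  outer loop
   vertex 1.6 4.0 4.2
   vertex 0.2 3.6 1.0
   vertex 2.2 0.8 4.4
  endloop
 endfacet
 facet normal 0.248 0.730 0.637
  outer loop
   vertex 5.0 1.8 5.4
   vertex 6.0 4.6 1.8
   vertex 1.6 4.0 4.2
  endloop
 endfacet
 facet normal -0.335 -0.004 0.942
  outer loop
   vertex 5.0 1.8 5.4
   vertex 1.6 4.0 4.2
   vertex 2.2 0.8 4.4
  endloop
 endfacet
 facet normal 0.592 -0.707 -0.386
  outer loop
   vertex 5.0 1.8 5.4
   vertex 2.2 2.4 0.0
   vertex 6.0 4.6 1.8
  endloop
 endfacet
 facet normal 0.416 -0.855 -0.311
  outer loop
   vertex 5.0 1.8 5.4
   vertex 2.2 0.8 4.4
   vertex 2.2 2.4 0.0
  endloop
 endfacet
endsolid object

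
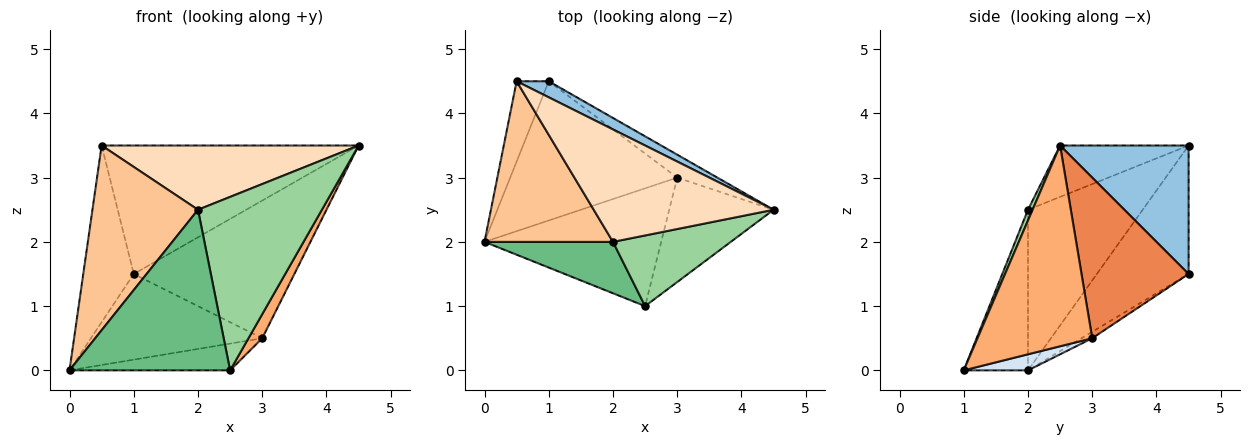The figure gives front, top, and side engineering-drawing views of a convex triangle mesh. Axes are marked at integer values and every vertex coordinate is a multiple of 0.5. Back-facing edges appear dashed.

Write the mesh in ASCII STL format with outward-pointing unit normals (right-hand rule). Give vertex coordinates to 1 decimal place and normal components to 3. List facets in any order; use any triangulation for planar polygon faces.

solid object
 facet normal -0.856 0.471 -0.214
  outer loop
   vertex 0.5 4.5 3.5
   vertex 1.0 4.5 1.5
   vertex 0.0 2.0 0.0
  endloop
 endfacet
 facet normal 0.444 0.889 0.111
  outer loop
   vertex 0.5 4.5 3.5
   vertex 4.5 2.5 3.5
   vertex 1.0 4.5 1.5
  endloop
 endfacet
 facet normal -0.033 0.524 -0.851
  outer loop
   vertex 3.0 3.0 0.5
   vertex 0.0 2.0 0.0
   vertex 1.0 4.5 1.5
  endloop
 endfacet
 facet normal 0.088 0.221 -0.971
  outer loop
   vertex 3.0 3.0 0.5
   vertex 2.5 1.0 0.0
   vertex 0.0 2.0 0.0
  endloop
 endfacet
 facet normal 0.549 0.824 -0.137
  outer loop
   vertex 3.0 3.0 0.5
   vertex 1.0 4.5 1.5
   vertex 4.5 2.5 3.5
  endloop
 endfacet
 facet normal 0.882 -0.106 -0.459
  outer loop
   vertex 3.0 3.0 0.5
   vertex 4.5 2.5 3.5
   vertex 2.5 1.0 0.0
  endloop
 endfacet
 facet normal -0.634 -0.583 0.507
  outer loop
   vertex 2.0 2.0 2.5
   vertex 0.5 4.5 3.5
   vertex 0.0 2.0 0.0
  endloop
 endfacet
 facet normal -0.241 -0.482 0.843
  outer loop
   vertex 2.0 2.0 2.5
   vertex 4.5 2.5 3.5
   vertex 0.5 4.5 3.5
  endloop
 endfacet
 facet normal -0.356 -0.890 0.285
  outer loop
   vertex 2.0 2.0 2.5
   vertex 0.0 2.0 0.0
   vertex 2.5 1.0 0.0
  endloop
 endfacet
 facet normal 0.034 -0.926 0.377
  outer loop
   vertex 2.0 2.0 2.5
   vertex 2.5 1.0 0.0
   vertex 4.5 2.5 3.5
  endloop
 endfacet
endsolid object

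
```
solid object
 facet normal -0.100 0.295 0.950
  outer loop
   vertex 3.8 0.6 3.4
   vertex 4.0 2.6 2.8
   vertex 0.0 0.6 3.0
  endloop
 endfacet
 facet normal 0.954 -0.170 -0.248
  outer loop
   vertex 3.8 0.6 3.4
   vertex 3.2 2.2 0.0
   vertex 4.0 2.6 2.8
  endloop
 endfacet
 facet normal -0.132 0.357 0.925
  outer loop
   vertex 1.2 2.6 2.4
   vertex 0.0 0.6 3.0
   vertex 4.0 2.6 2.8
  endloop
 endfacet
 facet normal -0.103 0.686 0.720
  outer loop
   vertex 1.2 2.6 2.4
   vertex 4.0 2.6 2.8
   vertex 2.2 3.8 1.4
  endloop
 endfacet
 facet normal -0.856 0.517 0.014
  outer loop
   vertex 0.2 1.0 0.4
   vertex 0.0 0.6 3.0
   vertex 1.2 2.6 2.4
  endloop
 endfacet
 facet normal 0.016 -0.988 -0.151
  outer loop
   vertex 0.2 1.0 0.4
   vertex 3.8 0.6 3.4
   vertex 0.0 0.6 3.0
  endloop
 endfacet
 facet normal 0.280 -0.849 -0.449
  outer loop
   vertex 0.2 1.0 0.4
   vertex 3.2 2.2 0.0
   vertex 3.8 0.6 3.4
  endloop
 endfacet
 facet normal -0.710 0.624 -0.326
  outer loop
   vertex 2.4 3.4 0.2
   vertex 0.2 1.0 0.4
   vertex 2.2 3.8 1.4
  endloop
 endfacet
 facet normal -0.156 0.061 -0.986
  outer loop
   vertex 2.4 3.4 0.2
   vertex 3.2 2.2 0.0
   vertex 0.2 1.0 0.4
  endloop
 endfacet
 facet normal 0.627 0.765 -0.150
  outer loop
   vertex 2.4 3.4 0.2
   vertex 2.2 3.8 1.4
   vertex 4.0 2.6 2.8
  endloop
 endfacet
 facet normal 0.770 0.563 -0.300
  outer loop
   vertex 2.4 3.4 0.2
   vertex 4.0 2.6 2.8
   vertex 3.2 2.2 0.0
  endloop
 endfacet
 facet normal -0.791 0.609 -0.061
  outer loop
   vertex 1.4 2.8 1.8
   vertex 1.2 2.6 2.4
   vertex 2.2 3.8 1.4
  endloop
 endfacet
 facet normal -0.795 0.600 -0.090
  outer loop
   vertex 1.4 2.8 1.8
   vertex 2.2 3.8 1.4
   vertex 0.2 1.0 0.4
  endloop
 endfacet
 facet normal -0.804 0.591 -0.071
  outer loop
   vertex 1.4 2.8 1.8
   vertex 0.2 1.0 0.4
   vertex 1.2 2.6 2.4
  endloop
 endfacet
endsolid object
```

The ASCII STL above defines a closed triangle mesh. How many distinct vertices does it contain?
9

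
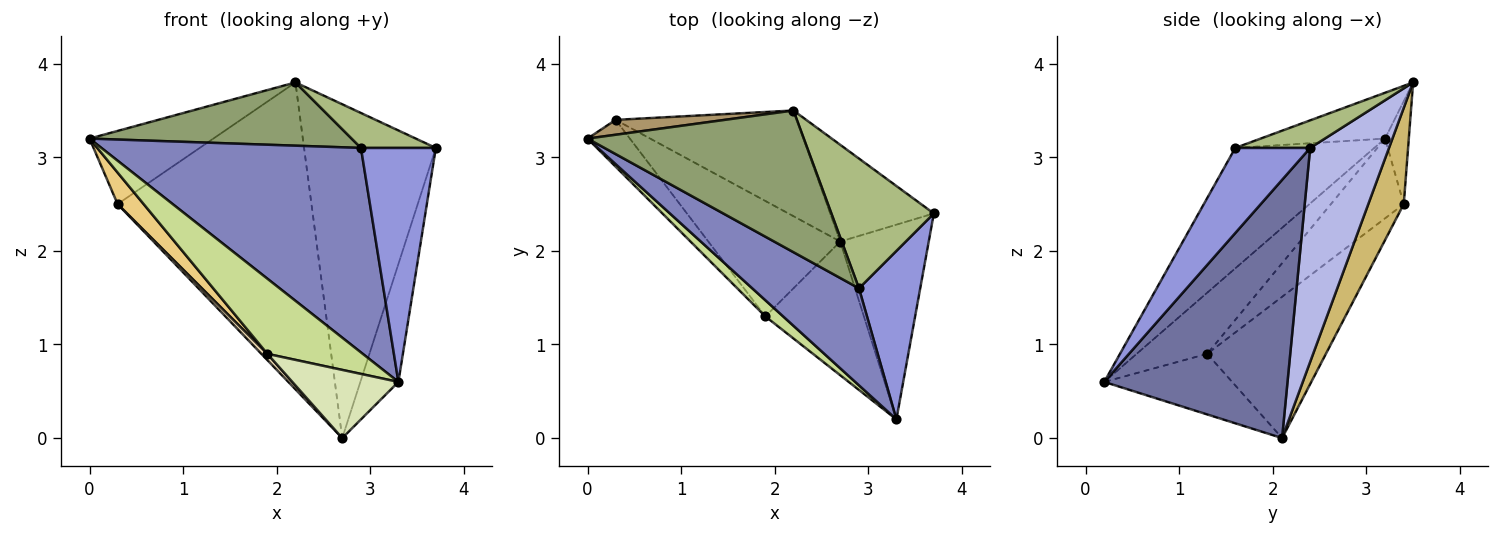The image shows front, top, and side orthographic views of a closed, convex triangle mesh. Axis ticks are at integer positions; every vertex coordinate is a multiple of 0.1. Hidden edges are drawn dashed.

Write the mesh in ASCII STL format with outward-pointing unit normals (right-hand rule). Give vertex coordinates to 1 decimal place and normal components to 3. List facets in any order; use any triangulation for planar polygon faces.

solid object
 facet normal 0.928 0.193 -0.318
  outer loop
   vertex 2.7 2.1 0.0
   vertex 3.7 2.4 3.1
   vertex 3.3 0.2 0.6
  endloop
 endfacet
 facet normal -0.435 -0.813 0.386
  outer loop
   vertex 2.9 1.6 3.1
   vertex 0.0 3.2 3.2
   vertex 3.3 0.2 0.6
  endloop
 endfacet
 facet normal 0.630 -0.630 0.454
  outer loop
   vertex 2.9 1.6 3.1
   vertex 3.3 0.2 0.6
   vertex 3.7 2.4 3.1
  endloop
 endfacet
 facet normal 0.498 0.833 -0.241
  outer loop
   vertex 2.2 3.5 3.8
   vertex 3.7 2.4 3.1
   vertex 2.7 2.1 0.0
  endloop
 endfacet
 facet normal -0.190 -0.400 0.897
  outer loop
   vertex 2.2 3.5 3.8
   vertex 0.0 3.2 3.2
   vertex 2.9 1.6 3.1
  endloop
 endfacet
 facet normal 0.252 -0.252 0.935
  outer loop
   vertex 2.2 3.5 3.8
   vertex 2.9 1.6 3.1
   vertex 3.7 2.4 3.1
  endloop
 endfacet
 facet normal -0.586 -0.792 0.170
  outer loop
   vertex 1.9 1.3 0.9
   vertex 3.3 0.2 0.6
   vertex 0.0 3.2 3.2
  endloop
 endfacet
 facet normal -0.480 -0.398 -0.781
  outer loop
   vertex 1.9 1.3 0.9
   vertex 2.7 2.1 0.0
   vertex 3.3 0.2 0.6
  endloop
 endfacet
 facet normal -0.185 0.963 0.196
  outer loop
   vertex 0.3 3.4 2.5
   vertex 0.0 3.2 3.2
   vertex 2.2 3.5 3.8
  endloop
 endfacet
 facet normal 0.170 0.932 -0.321
  outer loop
   vertex 0.3 3.4 2.5
   vertex 2.2 3.5 3.8
   vertex 2.7 2.1 0.0
  endloop
 endfacet
 facet normal -0.842 -0.301 -0.447
  outer loop
   vertex 0.3 3.4 2.5
   vertex 1.9 1.3 0.9
   vertex 0.0 3.2 3.2
  endloop
 endfacet
 facet normal -0.730 -0.037 -0.682
  outer loop
   vertex 0.3 3.4 2.5
   vertex 2.7 2.1 0.0
   vertex 1.9 1.3 0.9
  endloop
 endfacet
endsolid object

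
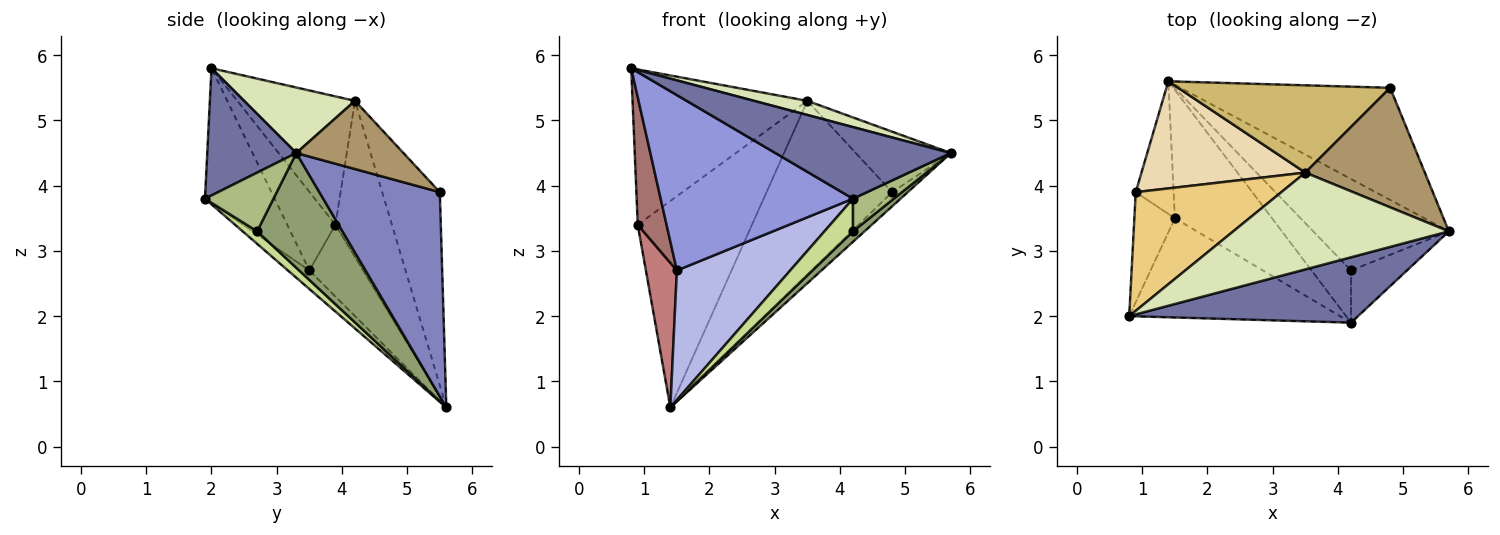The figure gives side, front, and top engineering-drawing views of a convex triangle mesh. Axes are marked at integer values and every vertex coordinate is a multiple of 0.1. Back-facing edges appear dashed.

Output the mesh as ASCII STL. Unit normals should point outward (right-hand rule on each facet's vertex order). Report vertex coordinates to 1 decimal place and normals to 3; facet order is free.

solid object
 facet normal 0.351 -0.692 0.631
  outer loop
   vertex 4.2 1.9 3.8
   vertex 5.7 3.3 4.5
   vertex 0.8 2.0 5.8
  endloop
 endfacet
 facet normal 0.695 0.090 -0.713
  outer loop
   vertex 4.8 5.5 3.9
   vertex 5.7 3.3 4.5
   vertex 1.4 5.6 0.6
  endloop
 endfacet
 facet normal -0.301 -0.830 -0.470
  outer loop
   vertex 1.5 3.5 2.7
   vertex 4.2 1.9 3.8
   vertex 0.8 2.0 5.8
  endloop
 endfacet
 facet normal -0.133 -0.704 -0.698
  outer loop
   vertex 1.5 3.5 2.7
   vertex 1.4 5.6 0.6
   vertex 4.2 1.9 3.8
  endloop
 endfacet
 facet normal 0.643 -0.087 -0.761
  outer loop
   vertex 4.2 2.7 3.3
   vertex 1.4 5.6 0.6
   vertex 5.7 3.3 4.5
  endloop
 endfacet
 facet normal 0.665 -0.396 -0.633
  outer loop
   vertex 4.2 2.7 3.3
   vertex 5.7 3.3 4.5
   vertex 4.2 1.9 3.8
  endloop
 endfacet
 facet normal 0.260 -0.512 -0.819
  outer loop
   vertex 4.2 2.7 3.3
   vertex 4.2 1.9 3.8
   vertex 1.4 5.6 0.6
  endloop
 endfacet
 facet normal 0.288 -0.138 0.948
  outer loop
   vertex 3.5 4.2 5.3
   vertex 0.8 2.0 5.8
   vertex 5.7 3.3 4.5
  endloop
 endfacet
 facet normal 0.454 0.402 0.795
  outer loop
   vertex 3.5 4.2 5.3
   vertex 5.7 3.3 4.5
   vertex 4.8 5.5 3.9
  endloop
 endfacet
 facet normal -0.379 0.827 0.416
  outer loop
   vertex 3.5 4.2 5.3
   vertex 4.8 5.5 3.9
   vertex 1.4 5.6 0.6
  endloop
 endfacet
 facet normal -0.472 0.701 0.535
  outer loop
   vertex 0.9 3.9 3.4
   vertex 0.8 2.0 5.8
   vertex 3.5 4.2 5.3
  endloop
 endfacet
 facet normal -0.402 0.813 0.422
  outer loop
   vertex 0.9 3.9 3.4
   vertex 3.5 4.2 5.3
   vertex 1.4 5.6 0.6
  endloop
 endfacet
 facet normal -0.785 -0.470 -0.404
  outer loop
   vertex 0.9 3.9 3.4
   vertex 1.5 3.5 2.7
   vertex 0.8 2.0 5.8
  endloop
 endfacet
 facet normal -0.788 -0.454 -0.416
  outer loop
   vertex 0.9 3.9 3.4
   vertex 1.4 5.6 0.6
   vertex 1.5 3.5 2.7
  endloop
 endfacet
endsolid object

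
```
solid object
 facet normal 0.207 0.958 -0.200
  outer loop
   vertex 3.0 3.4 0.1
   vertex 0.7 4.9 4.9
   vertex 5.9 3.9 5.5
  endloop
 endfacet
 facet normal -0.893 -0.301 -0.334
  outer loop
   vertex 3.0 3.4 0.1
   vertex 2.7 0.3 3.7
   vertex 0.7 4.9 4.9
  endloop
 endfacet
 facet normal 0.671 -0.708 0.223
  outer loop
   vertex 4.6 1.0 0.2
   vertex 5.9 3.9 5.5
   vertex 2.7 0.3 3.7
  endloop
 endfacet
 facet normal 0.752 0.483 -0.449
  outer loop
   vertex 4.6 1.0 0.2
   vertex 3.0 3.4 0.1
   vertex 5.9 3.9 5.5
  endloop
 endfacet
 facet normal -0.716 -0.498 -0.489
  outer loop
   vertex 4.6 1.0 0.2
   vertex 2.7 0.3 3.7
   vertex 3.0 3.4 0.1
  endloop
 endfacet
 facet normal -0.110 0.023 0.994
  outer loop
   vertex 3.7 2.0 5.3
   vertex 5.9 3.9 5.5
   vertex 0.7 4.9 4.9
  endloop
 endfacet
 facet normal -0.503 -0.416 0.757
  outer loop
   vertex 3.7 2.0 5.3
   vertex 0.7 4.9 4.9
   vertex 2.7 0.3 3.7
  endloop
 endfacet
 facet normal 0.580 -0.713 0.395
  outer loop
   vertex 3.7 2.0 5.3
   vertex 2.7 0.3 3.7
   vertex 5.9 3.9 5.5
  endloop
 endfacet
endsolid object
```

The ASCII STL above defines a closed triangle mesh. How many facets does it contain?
8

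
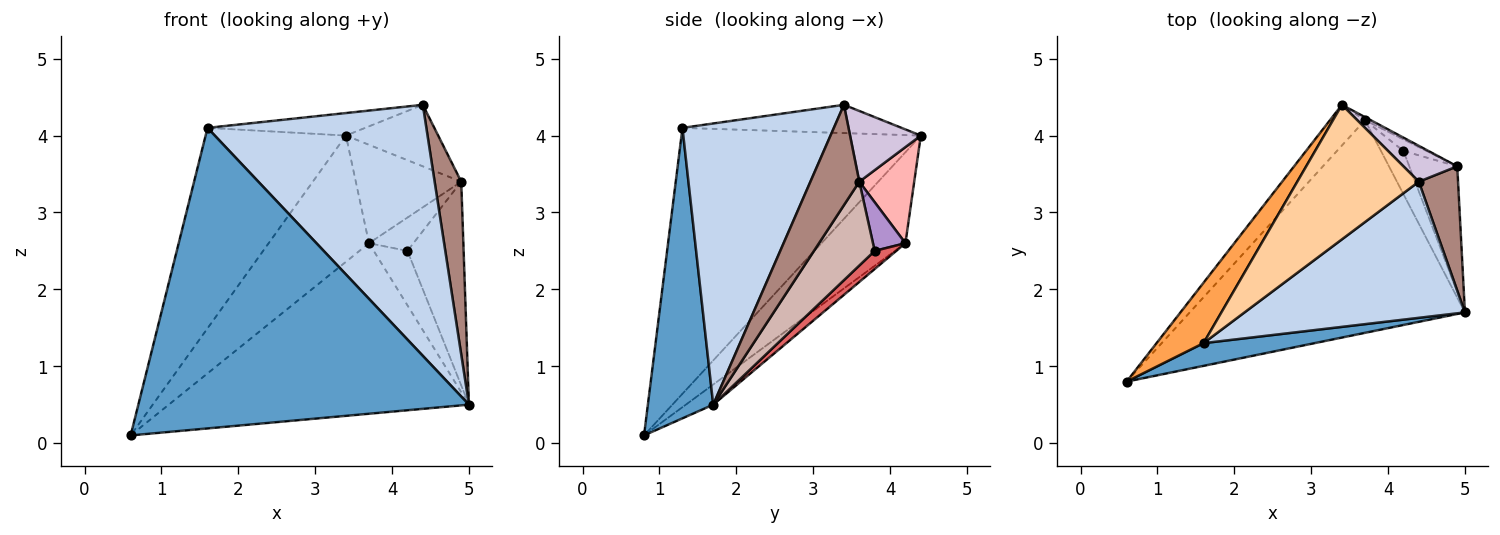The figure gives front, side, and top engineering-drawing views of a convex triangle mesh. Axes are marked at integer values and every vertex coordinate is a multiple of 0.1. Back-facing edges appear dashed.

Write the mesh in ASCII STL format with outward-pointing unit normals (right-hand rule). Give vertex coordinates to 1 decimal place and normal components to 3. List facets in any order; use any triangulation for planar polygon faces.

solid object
 facet normal 0.193 -0.978 0.074
  outer loop
   vertex 1.6 1.3 4.1
   vertex 0.6 0.8 0.1
   vertex 5.0 1.7 0.5
  endloop
 endfacet
 facet normal 0.520 -0.751 0.407
  outer loop
   vertex 1.6 1.3 4.1
   vertex 5.0 1.7 0.5
   vertex 4.4 3.4 4.4
  endloop
 endfacet
 facet normal -0.853 0.500 0.151
  outer loop
   vertex 1.6 1.3 4.1
   vertex 3.4 4.4 4.0
   vertex 0.6 0.8 0.1
  endloop
 endfacet
 facet normal -0.224 0.161 0.961
  outer loop
   vertex 1.6 1.3 4.1
   vertex 4.4 3.4 4.4
   vertex 3.4 4.4 4.0
  endloop
 endfacet
 facet normal -0.057 0.625 -0.779
  outer loop
   vertex 3.7 4.2 2.6
   vertex 5.0 1.7 0.5
   vertex 0.6 0.8 0.1
  endloop
 endfacet
 facet normal -0.623 0.744 -0.240
  outer loop
   vertex 3.7 4.2 2.6
   vertex 0.6 0.8 0.1
   vertex 3.4 4.4 4.0
  endloop
 endfacet
 facet normal 0.449 0.700 -0.555
  outer loop
   vertex 4.2 3.8 2.5
   vertex 5.0 1.7 0.5
   vertex 3.7 4.2 2.6
  endloop
 endfacet
 facet normal 0.462 0.887 -0.028
  outer loop
   vertex 4.9 3.6 3.4
   vertex 3.7 4.2 2.6
   vertex 3.4 4.4 4.0
  endloop
 endfacet
 facet normal 0.568 0.778 -0.269
  outer loop
   vertex 4.9 3.6 3.4
   vertex 4.2 3.8 2.5
   vertex 3.7 4.2 2.6
  endloop
 endfacet
 facet normal 0.552 0.720 0.420
  outer loop
   vertex 4.9 3.6 3.4
   vertex 3.4 4.4 4.0
   vertex 4.4 3.4 4.4
  endloop
 endfacet
 facet normal 0.831 -0.452 0.325
  outer loop
   vertex 4.9 3.6 3.4
   vertex 4.4 3.4 4.4
   vertex 5.0 1.7 0.5
  endloop
 endfacet
 facet normal 0.677 0.626 -0.387
  outer loop
   vertex 4.9 3.6 3.4
   vertex 5.0 1.7 0.5
   vertex 4.2 3.8 2.5
  endloop
 endfacet
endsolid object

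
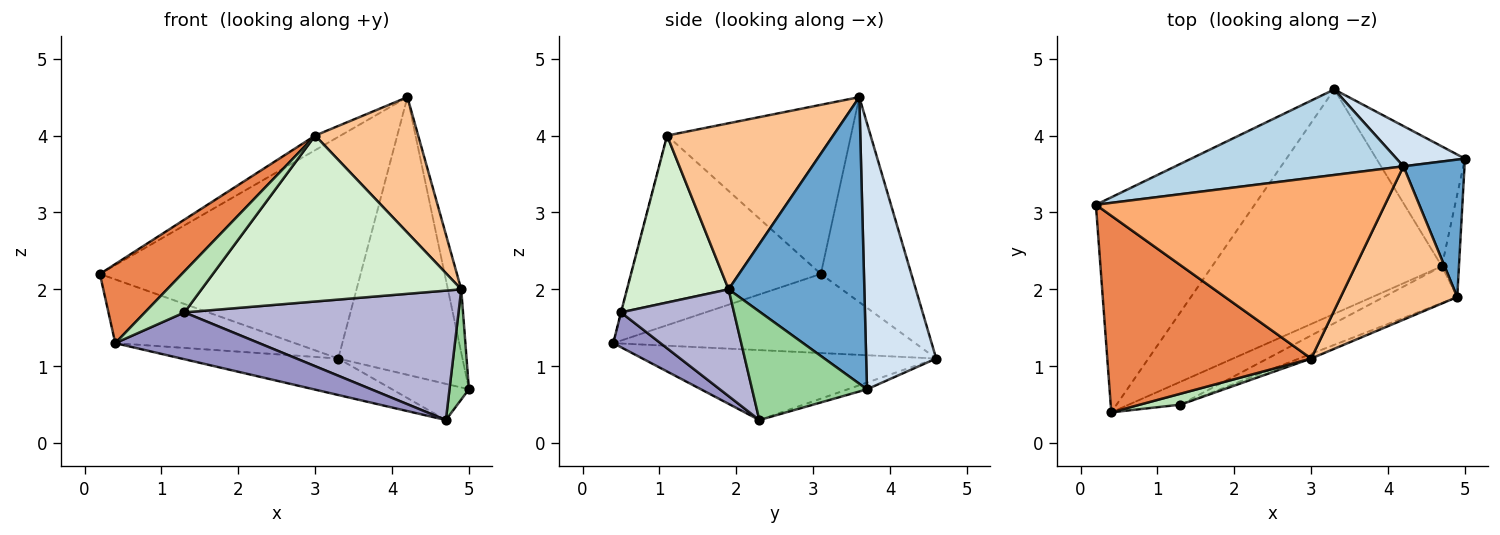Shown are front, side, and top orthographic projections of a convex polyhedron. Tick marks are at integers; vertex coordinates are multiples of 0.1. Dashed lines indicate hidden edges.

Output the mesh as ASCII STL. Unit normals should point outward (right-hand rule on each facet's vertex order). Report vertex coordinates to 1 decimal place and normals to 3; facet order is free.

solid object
 facet normal 0.974 0.096 0.207
  outer loop
   vertex 4.9 1.9 2.0
   vertex 5.0 3.7 0.7
   vertex 4.2 3.6 4.5
  endloop
 endfacet
 facet normal -0.431 0.256 -0.865
  outer loop
   vertex 3.3 4.6 1.1
   vertex 0.4 0.4 1.3
   vertex 0.2 3.1 2.2
  endloop
 endfacet
 facet normal -0.308 0.888 0.343
  outer loop
   vertex 3.3 4.6 1.1
   vertex 0.2 3.1 2.2
   vertex 4.2 3.6 4.5
  endloop
 endfacet
 facet normal 0.487 0.864 0.125
  outer loop
   vertex 3.3 4.6 1.1
   vertex 4.2 3.6 4.5
   vertex 5.0 3.7 0.7
  endloop
 endfacet
 facet normal -0.653 -0.283 0.702
  outer loop
   vertex 3.0 1.1 4.0
   vertex 0.2 3.1 2.2
   vertex 0.4 0.4 1.3
  endloop
 endfacet
 facet normal -0.504 0.070 0.861
  outer loop
   vertex 3.0 1.1 4.0
   vertex 4.2 3.6 4.5
   vertex 0.2 3.1 2.2
  endloop
 endfacet
 facet normal 0.730 -0.453 0.512
  outer loop
   vertex 3.0 1.1 4.0
   vertex 4.9 1.9 2.0
   vertex 4.2 3.6 4.5
  endloop
 endfacet
 facet normal -0.072 0.288 -0.955
  outer loop
   vertex 4.7 2.3 0.3
   vertex 3.3 4.6 1.1
   vertex 5.0 3.7 0.7
  endloop
 endfacet
 facet normal -0.288 0.154 -0.945
  outer loop
   vertex 4.7 2.3 0.3
   vertex 0.4 0.4 1.3
   vertex 3.3 4.6 1.1
  endloop
 endfacet
 facet normal 0.974 -0.165 -0.153
  outer loop
   vertex 4.7 2.3 0.3
   vertex 5.0 3.7 0.7
   vertex 4.9 1.9 2.0
  endloop
 endfacet
 facet normal -0.007 -0.966 0.257
  outer loop
   vertex 1.3 0.5 1.7
   vertex 3.0 1.1 4.0
   vertex 0.4 0.4 1.3
  endloop
 endfacet
 facet normal 0.364 -0.931 -0.026
  outer loop
   vertex 1.3 0.5 1.7
   vertex 4.9 1.9 2.0
   vertex 3.0 1.1 4.0
  endloop
 endfacet
 facet normal 0.283 -0.862 -0.421
  outer loop
   vertex 1.3 0.5 1.7
   vertex 0.4 0.4 1.3
   vertex 4.7 2.3 0.3
  endloop
 endfacet
 facet normal 0.369 -0.894 -0.254
  outer loop
   vertex 1.3 0.5 1.7
   vertex 4.7 2.3 0.3
   vertex 4.9 1.9 2.0
  endloop
 endfacet
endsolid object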